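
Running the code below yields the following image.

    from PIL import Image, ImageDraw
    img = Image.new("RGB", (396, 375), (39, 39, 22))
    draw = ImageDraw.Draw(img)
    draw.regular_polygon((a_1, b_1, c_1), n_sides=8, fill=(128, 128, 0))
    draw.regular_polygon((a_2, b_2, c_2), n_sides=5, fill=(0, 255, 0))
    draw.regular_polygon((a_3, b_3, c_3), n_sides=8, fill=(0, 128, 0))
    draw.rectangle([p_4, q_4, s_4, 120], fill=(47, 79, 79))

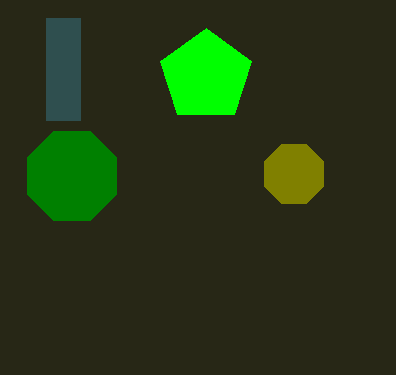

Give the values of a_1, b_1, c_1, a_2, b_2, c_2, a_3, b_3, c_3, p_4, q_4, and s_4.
a_1 = 294
b_1 = 174
c_1 = 32
a_2 = 206
b_2 = 76
c_2 = 48
a_3 = 72
b_3 = 176
c_3 = 48
p_4 = 46
q_4 = 18
s_4 = 80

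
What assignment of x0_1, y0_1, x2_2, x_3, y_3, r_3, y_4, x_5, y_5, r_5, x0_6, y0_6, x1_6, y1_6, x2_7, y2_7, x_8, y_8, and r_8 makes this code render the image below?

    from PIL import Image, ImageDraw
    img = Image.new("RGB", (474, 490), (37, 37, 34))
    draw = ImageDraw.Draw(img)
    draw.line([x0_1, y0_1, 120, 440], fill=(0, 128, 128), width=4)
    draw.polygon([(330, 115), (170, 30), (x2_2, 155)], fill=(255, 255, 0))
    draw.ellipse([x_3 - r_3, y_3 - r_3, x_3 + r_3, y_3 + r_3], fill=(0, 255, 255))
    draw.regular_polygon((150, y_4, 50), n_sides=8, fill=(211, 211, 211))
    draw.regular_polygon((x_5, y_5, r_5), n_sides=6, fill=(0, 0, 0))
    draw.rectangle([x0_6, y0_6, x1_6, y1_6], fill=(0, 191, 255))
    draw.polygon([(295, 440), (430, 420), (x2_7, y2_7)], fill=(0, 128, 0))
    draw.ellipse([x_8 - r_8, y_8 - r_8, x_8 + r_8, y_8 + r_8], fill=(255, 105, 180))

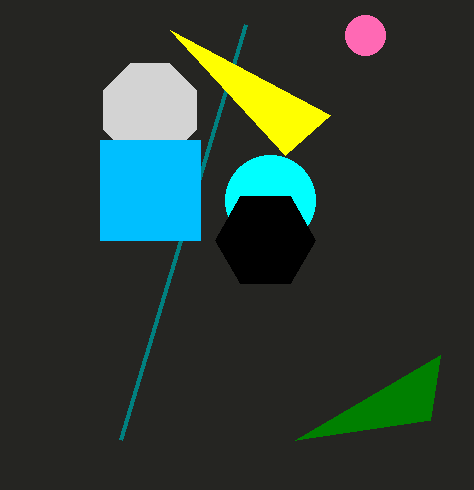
x0_1 = 245
y0_1 = 25
x2_2 = 285
x_3 = 270
y_3 = 200
r_3 = 45
y_4 = 110
x_5 = 265
y_5 = 240
r_5 = 50
x0_6 = 100
y0_6 = 140
x1_6 = 200
y1_6 = 240
x2_7 = 440
y2_7 = 355
x_8 = 365
y_8 = 35
r_8 = 20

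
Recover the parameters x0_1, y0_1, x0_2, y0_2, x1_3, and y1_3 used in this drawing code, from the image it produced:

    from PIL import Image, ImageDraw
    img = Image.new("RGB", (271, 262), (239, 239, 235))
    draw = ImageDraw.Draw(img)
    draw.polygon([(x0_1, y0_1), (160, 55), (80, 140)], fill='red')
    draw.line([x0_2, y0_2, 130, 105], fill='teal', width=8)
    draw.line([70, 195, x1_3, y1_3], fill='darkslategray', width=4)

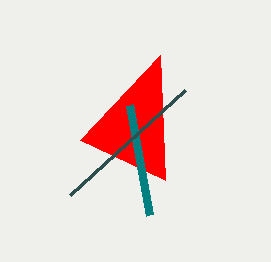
x0_1 = 165, y0_1 = 180, x0_2 = 150, y0_2 = 215, x1_3 = 185, y1_3 = 90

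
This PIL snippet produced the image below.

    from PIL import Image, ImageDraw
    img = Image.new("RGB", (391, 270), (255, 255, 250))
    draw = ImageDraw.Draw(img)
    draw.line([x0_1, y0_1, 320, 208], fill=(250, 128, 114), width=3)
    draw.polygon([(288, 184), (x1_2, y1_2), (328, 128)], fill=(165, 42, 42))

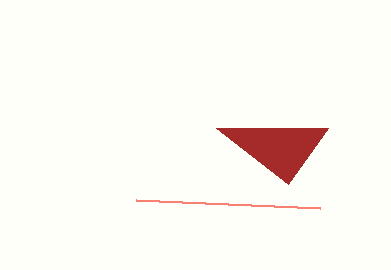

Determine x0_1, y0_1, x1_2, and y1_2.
x0_1 = 136
y0_1 = 200
x1_2 = 216
y1_2 = 128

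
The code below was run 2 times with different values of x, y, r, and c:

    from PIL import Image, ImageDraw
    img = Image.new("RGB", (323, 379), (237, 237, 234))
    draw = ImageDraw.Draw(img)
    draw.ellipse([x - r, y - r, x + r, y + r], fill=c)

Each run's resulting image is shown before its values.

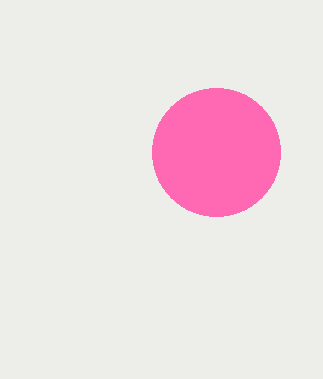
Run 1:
x = 216
y = 152
r = 64
c = 'hotpink'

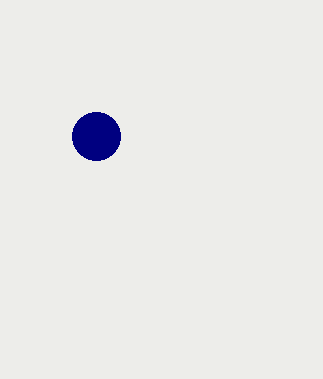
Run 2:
x = 96, y = 136, r = 24, c = 'navy'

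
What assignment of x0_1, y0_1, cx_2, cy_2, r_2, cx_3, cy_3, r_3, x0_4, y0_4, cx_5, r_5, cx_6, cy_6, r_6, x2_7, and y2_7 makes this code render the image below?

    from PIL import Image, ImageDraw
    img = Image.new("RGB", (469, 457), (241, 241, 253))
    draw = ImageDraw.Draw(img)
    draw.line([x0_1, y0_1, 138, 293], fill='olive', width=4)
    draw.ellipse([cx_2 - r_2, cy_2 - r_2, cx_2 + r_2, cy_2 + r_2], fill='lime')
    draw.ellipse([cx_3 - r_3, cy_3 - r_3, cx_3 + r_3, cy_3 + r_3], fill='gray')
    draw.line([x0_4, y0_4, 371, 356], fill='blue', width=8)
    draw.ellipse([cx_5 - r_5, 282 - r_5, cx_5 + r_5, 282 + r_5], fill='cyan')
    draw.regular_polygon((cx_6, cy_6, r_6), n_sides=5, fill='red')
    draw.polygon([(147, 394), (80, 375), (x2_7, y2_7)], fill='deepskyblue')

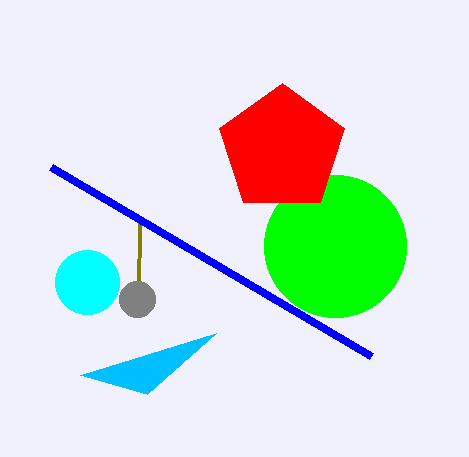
x0_1 = 139; y0_1 = 223; cx_2 = 335; cy_2 = 246; r_2 = 71; cx_3 = 137; cy_3 = 299; r_3 = 18; x0_4 = 51; y0_4 = 167; cx_5 = 87; r_5 = 32; cx_6 = 282; cy_6 = 149; r_6 = 66; x2_7 = 216; y2_7 = 333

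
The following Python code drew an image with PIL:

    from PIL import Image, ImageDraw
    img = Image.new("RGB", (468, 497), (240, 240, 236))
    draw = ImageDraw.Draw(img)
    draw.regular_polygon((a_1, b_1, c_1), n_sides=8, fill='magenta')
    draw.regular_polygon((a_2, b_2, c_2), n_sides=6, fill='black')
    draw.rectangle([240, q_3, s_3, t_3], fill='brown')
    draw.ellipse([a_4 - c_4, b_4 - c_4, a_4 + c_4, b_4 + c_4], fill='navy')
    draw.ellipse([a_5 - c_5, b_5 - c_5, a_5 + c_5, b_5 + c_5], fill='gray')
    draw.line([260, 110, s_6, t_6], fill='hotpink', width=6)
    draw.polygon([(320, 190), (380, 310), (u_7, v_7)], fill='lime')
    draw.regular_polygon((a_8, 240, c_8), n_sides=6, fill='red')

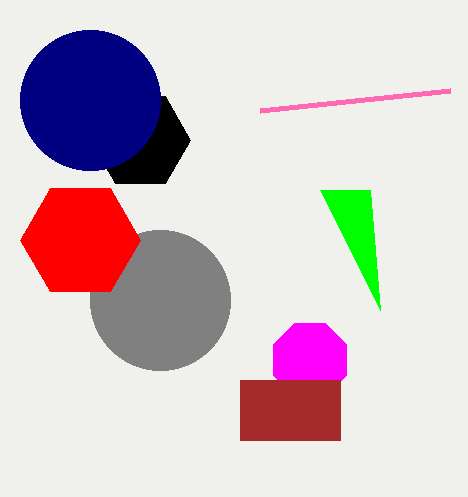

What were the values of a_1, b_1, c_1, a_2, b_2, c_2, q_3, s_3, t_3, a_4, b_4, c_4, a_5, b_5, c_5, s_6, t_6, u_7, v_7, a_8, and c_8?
a_1 = 310, b_1 = 360, c_1 = 40, a_2 = 140, b_2 = 140, c_2 = 50, q_3 = 380, s_3 = 340, t_3 = 440, a_4 = 90, b_4 = 100, c_4 = 70, a_5 = 160, b_5 = 300, c_5 = 70, s_6 = 450, t_6 = 90, u_7 = 370, v_7 = 190, a_8 = 80, c_8 = 60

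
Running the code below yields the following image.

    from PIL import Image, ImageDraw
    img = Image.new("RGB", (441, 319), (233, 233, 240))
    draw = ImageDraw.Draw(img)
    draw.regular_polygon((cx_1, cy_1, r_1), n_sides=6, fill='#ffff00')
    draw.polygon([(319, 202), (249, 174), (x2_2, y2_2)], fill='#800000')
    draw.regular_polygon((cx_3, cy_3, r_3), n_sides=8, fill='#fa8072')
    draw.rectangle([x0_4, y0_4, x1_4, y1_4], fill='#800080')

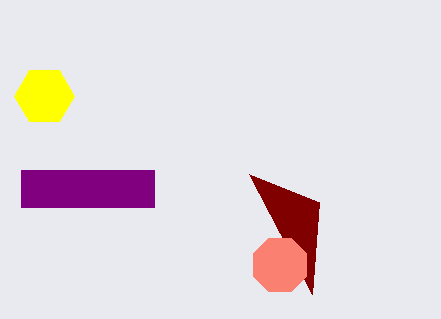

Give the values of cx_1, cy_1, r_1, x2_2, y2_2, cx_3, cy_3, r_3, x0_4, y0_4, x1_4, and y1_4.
cx_1 = 44; cy_1 = 96; r_1 = 30; x2_2 = 312; y2_2 = 294; cx_3 = 280; cy_3 = 265; r_3 = 29; x0_4 = 21; y0_4 = 170; x1_4 = 154; y1_4 = 207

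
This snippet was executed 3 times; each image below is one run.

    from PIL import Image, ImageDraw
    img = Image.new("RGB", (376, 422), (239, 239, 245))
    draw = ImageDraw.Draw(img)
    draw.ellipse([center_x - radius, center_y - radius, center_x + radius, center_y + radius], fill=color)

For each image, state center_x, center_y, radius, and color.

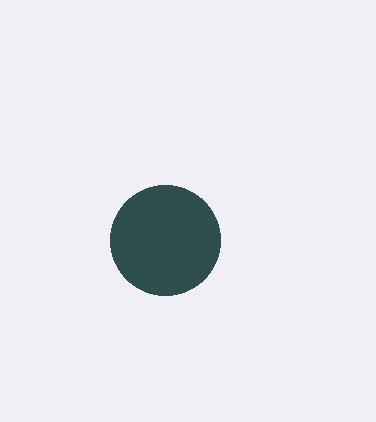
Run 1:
center_x = 165, center_y = 240, radius = 55, color = 'darkslategray'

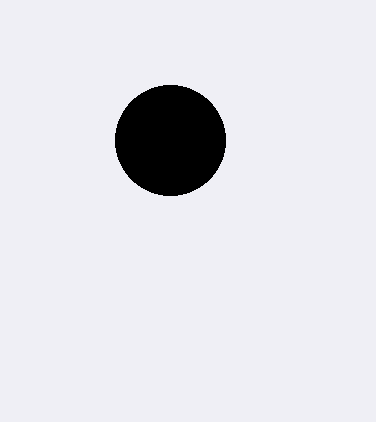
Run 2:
center_x = 170
center_y = 140
radius = 55
color = 'black'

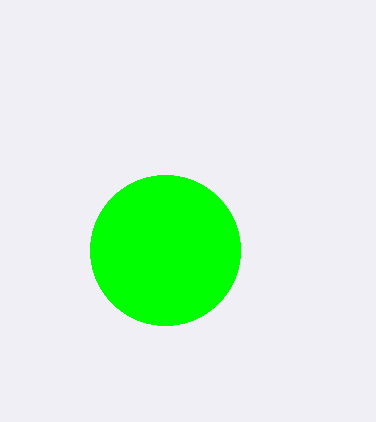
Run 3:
center_x = 165, center_y = 250, radius = 75, color = 'lime'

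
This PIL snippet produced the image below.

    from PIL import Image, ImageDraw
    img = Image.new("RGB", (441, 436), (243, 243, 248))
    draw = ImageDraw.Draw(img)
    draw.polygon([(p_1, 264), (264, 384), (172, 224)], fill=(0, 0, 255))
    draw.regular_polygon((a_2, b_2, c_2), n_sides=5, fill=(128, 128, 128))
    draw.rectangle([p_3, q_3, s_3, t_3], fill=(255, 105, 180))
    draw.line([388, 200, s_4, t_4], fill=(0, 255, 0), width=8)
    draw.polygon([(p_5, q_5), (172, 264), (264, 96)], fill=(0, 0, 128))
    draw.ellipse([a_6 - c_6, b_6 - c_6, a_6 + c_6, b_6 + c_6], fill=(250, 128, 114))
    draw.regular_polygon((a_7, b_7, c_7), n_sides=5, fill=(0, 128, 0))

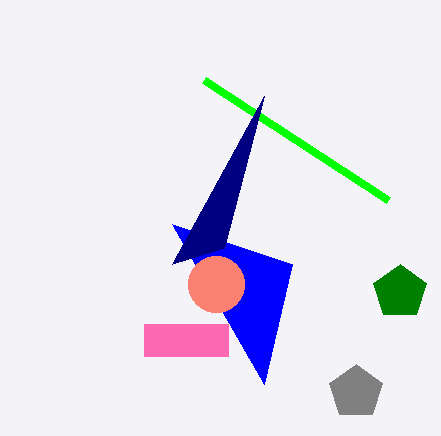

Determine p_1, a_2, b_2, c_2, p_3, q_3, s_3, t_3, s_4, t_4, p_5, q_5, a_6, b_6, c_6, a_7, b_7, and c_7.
p_1 = 292
a_2 = 356
b_2 = 392
c_2 = 28
p_3 = 144
q_3 = 324
s_3 = 228
t_3 = 356
s_4 = 204
t_4 = 80
p_5 = 224
q_5 = 248
a_6 = 216
b_6 = 284
c_6 = 28
a_7 = 400
b_7 = 292
c_7 = 28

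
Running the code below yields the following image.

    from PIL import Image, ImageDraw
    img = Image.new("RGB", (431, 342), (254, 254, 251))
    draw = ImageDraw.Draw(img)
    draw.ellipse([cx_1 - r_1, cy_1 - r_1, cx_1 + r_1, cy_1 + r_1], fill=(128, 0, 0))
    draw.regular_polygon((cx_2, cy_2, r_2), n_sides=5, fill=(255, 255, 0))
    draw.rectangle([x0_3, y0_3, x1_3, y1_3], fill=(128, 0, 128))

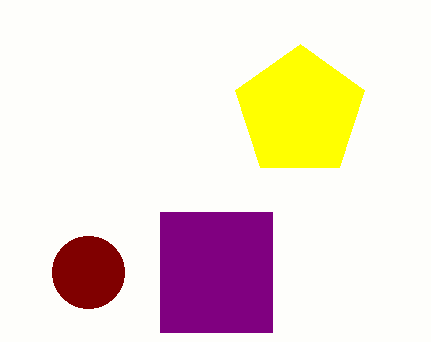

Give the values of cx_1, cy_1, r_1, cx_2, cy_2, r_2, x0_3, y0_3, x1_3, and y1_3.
cx_1 = 88, cy_1 = 272, r_1 = 36, cx_2 = 300, cy_2 = 112, r_2 = 68, x0_3 = 160, y0_3 = 212, x1_3 = 272, y1_3 = 332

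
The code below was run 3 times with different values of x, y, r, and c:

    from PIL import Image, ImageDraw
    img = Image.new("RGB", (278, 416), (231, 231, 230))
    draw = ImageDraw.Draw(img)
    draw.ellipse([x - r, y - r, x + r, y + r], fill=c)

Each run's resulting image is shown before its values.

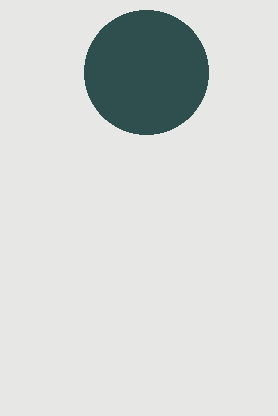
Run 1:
x = 146; y = 72; r = 62; c = 'darkslategray'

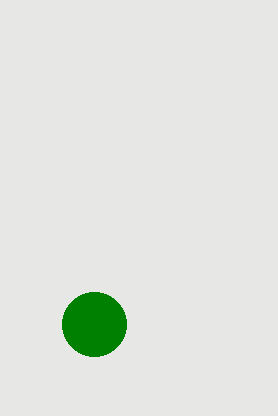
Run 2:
x = 94; y = 324; r = 32; c = 'green'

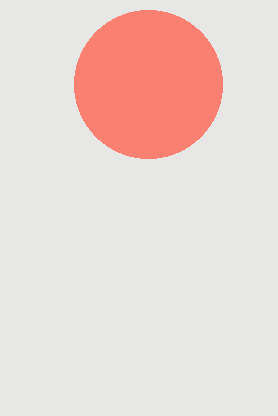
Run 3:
x = 148
y = 84
r = 74
c = 'salmon'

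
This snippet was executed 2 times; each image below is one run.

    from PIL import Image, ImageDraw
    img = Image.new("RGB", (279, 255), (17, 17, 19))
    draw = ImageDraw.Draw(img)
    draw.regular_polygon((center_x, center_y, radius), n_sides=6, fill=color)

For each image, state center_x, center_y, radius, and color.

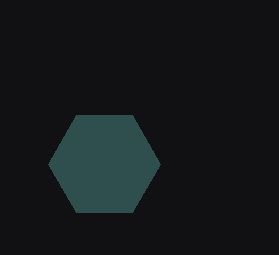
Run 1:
center_x = 104, center_y = 164, radius = 56, color = 'darkslategray'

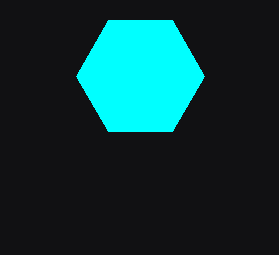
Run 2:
center_x = 140; center_y = 76; radius = 64; color = 'cyan'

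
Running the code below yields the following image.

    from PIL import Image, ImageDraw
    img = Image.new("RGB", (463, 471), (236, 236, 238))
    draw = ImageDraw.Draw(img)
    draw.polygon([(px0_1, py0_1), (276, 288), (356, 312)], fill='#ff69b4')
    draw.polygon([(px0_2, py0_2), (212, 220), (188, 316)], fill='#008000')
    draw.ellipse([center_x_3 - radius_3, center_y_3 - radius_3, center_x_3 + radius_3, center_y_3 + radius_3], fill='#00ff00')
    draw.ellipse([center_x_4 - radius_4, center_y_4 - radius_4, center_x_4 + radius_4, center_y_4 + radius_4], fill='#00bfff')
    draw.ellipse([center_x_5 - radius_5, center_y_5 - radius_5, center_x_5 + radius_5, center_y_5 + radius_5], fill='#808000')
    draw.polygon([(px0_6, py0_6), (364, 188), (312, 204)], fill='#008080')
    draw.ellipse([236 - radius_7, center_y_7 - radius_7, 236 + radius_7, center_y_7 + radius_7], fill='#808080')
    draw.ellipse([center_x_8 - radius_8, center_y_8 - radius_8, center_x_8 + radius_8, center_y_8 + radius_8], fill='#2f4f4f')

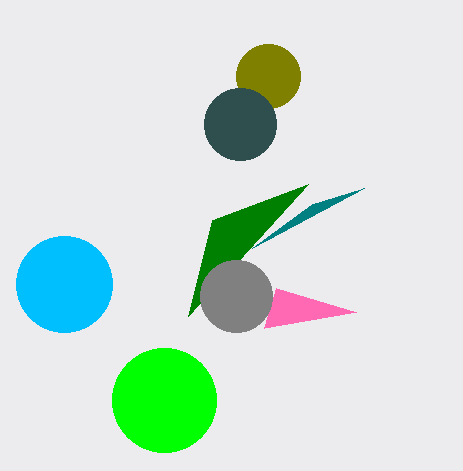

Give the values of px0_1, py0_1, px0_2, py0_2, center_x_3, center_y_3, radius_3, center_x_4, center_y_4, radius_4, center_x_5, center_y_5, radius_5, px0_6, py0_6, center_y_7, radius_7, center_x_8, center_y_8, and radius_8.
px0_1 = 264, py0_1 = 328, px0_2 = 308, py0_2 = 184, center_x_3 = 164, center_y_3 = 400, radius_3 = 52, center_x_4 = 64, center_y_4 = 284, radius_4 = 48, center_x_5 = 268, center_y_5 = 76, radius_5 = 32, px0_6 = 252, py0_6 = 248, center_y_7 = 296, radius_7 = 36, center_x_8 = 240, center_y_8 = 124, radius_8 = 36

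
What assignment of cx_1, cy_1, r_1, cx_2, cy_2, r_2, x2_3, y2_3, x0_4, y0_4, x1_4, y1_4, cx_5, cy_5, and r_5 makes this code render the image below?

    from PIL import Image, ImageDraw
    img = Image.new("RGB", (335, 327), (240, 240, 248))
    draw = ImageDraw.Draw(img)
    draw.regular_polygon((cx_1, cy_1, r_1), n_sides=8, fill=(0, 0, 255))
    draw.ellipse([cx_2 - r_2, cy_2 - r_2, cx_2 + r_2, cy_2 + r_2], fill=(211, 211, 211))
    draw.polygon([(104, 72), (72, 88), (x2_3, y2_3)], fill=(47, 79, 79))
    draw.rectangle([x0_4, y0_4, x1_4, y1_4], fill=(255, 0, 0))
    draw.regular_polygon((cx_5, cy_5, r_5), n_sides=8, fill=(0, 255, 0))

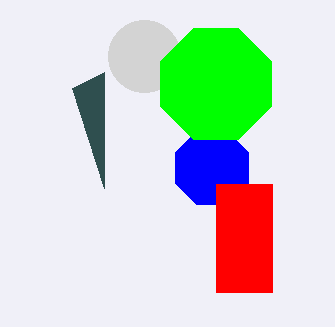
cx_1 = 212; cy_1 = 168; r_1 = 40; cx_2 = 144; cy_2 = 56; r_2 = 36; x2_3 = 104; y2_3 = 188; x0_4 = 216; y0_4 = 184; x1_4 = 272; y1_4 = 292; cx_5 = 216; cy_5 = 84; r_5 = 60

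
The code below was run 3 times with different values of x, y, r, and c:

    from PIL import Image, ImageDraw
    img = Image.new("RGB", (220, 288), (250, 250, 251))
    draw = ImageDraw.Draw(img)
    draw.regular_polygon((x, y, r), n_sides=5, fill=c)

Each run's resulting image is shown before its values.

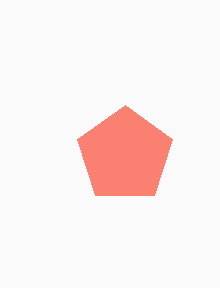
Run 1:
x = 125
y = 155
r = 50
c = 'salmon'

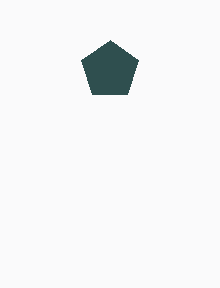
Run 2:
x = 110, y = 70, r = 30, c = 'darkslategray'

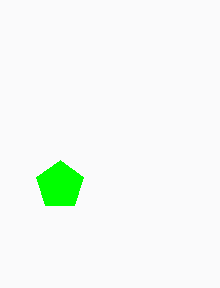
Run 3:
x = 60; y = 185; r = 25; c = 'lime'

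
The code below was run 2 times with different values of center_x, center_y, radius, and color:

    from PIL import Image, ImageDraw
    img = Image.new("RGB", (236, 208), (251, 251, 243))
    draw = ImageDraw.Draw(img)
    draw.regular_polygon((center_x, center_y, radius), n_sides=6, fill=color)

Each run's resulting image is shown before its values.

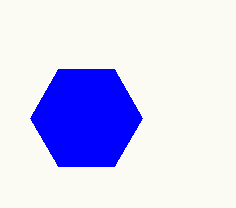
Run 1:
center_x = 86
center_y = 118
radius = 56
color = 'blue'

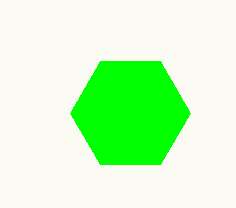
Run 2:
center_x = 130
center_y = 113
radius = 60
color = 'lime'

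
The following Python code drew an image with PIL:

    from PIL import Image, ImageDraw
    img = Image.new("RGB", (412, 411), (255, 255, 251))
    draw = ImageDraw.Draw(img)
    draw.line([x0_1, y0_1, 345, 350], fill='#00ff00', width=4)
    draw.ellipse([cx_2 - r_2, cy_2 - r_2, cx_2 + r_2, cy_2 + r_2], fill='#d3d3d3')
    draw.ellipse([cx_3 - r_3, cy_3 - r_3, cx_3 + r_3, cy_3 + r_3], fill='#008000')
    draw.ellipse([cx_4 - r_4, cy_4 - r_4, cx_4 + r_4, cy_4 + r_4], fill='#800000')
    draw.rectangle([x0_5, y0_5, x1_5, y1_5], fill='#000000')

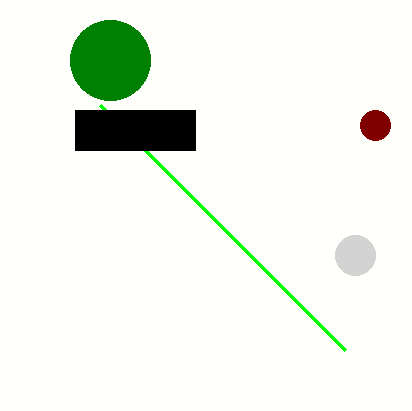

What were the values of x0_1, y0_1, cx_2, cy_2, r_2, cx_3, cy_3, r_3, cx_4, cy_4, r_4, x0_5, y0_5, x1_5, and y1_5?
x0_1 = 100
y0_1 = 105
cx_2 = 355
cy_2 = 255
r_2 = 20
cx_3 = 110
cy_3 = 60
r_3 = 40
cx_4 = 375
cy_4 = 125
r_4 = 15
x0_5 = 75
y0_5 = 110
x1_5 = 195
y1_5 = 150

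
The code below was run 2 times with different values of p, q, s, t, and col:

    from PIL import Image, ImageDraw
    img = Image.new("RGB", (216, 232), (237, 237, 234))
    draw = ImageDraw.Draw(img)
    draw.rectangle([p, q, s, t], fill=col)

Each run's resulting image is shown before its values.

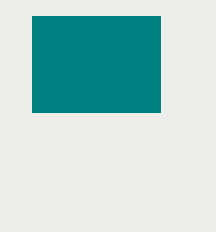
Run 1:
p = 32, q = 16, s = 160, t = 112, col = 'teal'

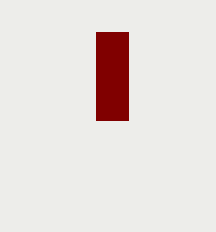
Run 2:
p = 96, q = 32, s = 128, t = 120, col = 'maroon'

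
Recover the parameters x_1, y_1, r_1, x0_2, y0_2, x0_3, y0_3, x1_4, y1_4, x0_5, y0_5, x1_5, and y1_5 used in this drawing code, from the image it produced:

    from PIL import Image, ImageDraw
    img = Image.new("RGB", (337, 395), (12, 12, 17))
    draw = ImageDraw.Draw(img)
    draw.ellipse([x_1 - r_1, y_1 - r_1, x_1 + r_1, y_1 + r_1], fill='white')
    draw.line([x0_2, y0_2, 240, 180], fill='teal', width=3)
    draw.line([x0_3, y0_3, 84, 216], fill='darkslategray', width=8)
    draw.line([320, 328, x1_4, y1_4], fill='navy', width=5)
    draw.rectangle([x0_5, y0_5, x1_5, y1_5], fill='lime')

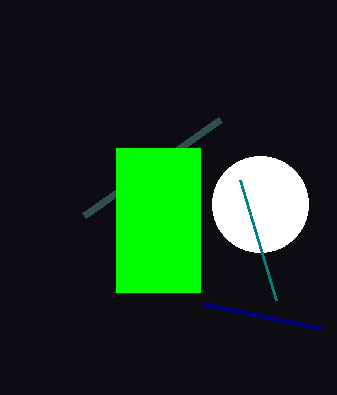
x_1 = 260; y_1 = 204; r_1 = 48; x0_2 = 276; y0_2 = 300; x0_3 = 220; y0_3 = 120; x1_4 = 204; y1_4 = 304; x0_5 = 116; y0_5 = 148; x1_5 = 200; y1_5 = 292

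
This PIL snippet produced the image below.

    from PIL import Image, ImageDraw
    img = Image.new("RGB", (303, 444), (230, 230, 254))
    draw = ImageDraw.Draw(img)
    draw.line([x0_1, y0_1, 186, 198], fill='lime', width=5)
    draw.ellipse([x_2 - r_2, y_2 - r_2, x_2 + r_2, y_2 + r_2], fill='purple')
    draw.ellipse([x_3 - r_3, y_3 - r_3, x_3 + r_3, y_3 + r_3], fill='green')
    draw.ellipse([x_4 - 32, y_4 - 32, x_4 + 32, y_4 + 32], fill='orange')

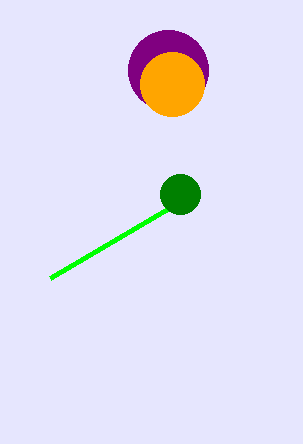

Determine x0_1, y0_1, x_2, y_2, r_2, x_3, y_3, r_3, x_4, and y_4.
x0_1 = 50, y0_1 = 278, x_2 = 168, y_2 = 70, r_2 = 40, x_3 = 180, y_3 = 194, r_3 = 20, x_4 = 172, y_4 = 84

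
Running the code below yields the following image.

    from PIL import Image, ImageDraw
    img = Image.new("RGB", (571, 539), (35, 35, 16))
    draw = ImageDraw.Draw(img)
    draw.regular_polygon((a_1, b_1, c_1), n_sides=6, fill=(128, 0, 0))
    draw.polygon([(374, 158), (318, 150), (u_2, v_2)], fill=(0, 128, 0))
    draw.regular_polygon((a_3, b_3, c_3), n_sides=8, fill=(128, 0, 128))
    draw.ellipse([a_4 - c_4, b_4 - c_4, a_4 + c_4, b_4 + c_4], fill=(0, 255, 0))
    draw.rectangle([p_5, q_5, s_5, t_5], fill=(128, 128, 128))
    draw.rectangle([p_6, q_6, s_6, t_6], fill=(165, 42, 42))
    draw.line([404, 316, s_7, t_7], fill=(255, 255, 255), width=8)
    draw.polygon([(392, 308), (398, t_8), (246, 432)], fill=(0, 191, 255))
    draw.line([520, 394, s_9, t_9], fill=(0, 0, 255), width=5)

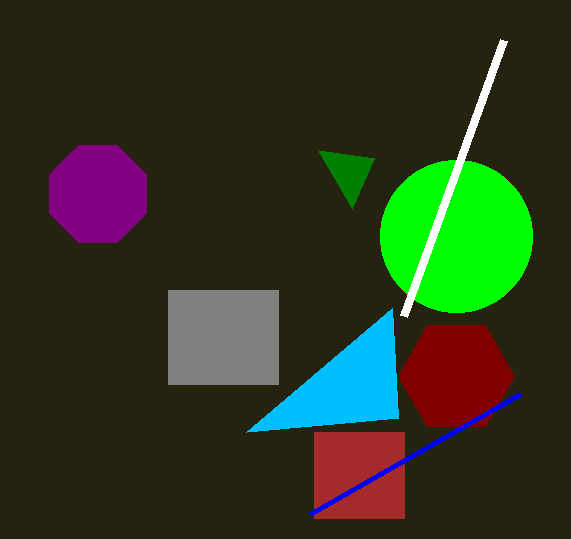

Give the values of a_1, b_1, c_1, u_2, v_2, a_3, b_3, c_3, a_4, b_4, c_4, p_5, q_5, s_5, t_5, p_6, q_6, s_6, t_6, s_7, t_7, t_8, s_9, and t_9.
a_1 = 456
b_1 = 376
c_1 = 58
u_2 = 352
v_2 = 208
a_3 = 98
b_3 = 194
c_3 = 52
a_4 = 456
b_4 = 236
c_4 = 76
p_5 = 168
q_5 = 290
s_5 = 278
t_5 = 384
p_6 = 314
q_6 = 432
s_6 = 404
t_6 = 518
s_7 = 504
t_7 = 40
t_8 = 418
s_9 = 310
t_9 = 514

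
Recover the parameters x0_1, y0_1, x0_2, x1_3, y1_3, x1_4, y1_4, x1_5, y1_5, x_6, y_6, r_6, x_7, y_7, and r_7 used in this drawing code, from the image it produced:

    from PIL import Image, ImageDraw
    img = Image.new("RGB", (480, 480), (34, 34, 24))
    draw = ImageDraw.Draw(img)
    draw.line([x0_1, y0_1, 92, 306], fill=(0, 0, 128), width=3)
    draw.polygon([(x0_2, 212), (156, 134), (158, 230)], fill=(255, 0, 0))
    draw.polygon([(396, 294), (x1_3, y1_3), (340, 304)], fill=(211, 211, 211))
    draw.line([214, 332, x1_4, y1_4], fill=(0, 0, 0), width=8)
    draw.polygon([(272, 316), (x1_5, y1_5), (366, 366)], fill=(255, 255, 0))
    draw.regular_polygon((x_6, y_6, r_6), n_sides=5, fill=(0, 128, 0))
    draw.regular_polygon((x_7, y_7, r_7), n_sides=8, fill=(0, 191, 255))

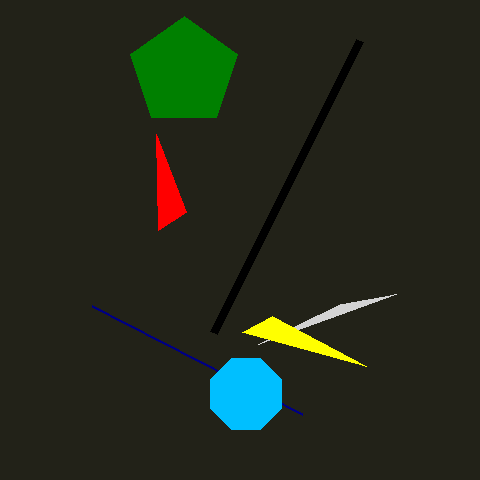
x0_1 = 302; y0_1 = 414; x0_2 = 186; x1_3 = 258; y1_3 = 344; x1_4 = 360; y1_4 = 40; x1_5 = 242; y1_5 = 332; x_6 = 184; y_6 = 72; r_6 = 56; x_7 = 246; y_7 = 394; r_7 = 38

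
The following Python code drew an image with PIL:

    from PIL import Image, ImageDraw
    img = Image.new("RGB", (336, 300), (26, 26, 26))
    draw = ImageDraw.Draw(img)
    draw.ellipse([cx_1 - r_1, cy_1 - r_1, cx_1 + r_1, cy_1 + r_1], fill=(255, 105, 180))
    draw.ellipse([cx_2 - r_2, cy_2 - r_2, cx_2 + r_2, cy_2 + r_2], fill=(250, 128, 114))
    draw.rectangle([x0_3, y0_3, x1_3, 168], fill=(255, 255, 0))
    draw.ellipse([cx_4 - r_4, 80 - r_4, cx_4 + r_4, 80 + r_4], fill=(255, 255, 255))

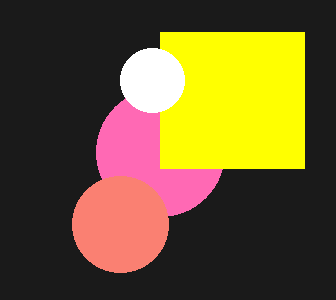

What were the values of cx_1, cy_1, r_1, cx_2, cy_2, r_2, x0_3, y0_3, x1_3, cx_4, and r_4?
cx_1 = 160; cy_1 = 152; r_1 = 64; cx_2 = 120; cy_2 = 224; r_2 = 48; x0_3 = 160; y0_3 = 32; x1_3 = 304; cx_4 = 152; r_4 = 32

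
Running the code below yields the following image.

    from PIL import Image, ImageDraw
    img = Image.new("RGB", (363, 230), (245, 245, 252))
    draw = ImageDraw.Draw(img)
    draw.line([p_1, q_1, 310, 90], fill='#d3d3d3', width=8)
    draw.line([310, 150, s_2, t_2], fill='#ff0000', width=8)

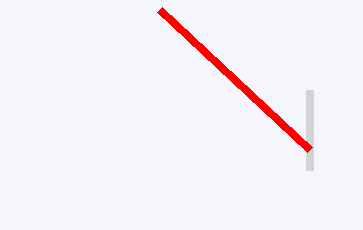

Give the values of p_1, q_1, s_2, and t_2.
p_1 = 310
q_1 = 170
s_2 = 160
t_2 = 10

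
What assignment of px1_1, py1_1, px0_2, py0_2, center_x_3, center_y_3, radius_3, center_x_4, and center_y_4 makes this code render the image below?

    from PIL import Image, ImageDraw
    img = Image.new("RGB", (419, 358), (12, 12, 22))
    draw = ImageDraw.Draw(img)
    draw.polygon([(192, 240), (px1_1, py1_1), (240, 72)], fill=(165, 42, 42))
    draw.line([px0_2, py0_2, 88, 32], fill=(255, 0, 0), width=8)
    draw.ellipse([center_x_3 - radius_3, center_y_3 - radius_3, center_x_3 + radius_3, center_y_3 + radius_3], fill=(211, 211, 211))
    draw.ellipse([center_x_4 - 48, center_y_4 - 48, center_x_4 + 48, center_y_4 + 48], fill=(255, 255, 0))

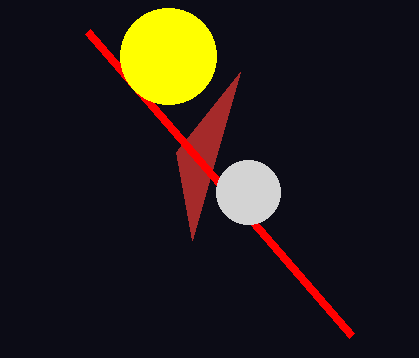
px1_1 = 176
py1_1 = 152
px0_2 = 352
py0_2 = 336
center_x_3 = 248
center_y_3 = 192
radius_3 = 32
center_x_4 = 168
center_y_4 = 56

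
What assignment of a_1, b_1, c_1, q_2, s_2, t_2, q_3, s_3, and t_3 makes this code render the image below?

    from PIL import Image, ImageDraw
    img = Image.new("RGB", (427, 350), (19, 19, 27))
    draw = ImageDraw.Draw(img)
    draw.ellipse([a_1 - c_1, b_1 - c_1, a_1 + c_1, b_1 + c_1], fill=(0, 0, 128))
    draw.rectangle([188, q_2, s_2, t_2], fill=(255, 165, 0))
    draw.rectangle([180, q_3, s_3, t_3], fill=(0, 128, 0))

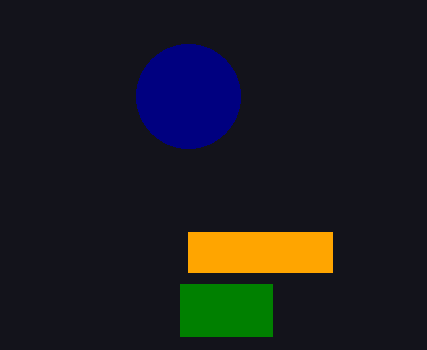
a_1 = 188; b_1 = 96; c_1 = 52; q_2 = 232; s_2 = 332; t_2 = 272; q_3 = 284; s_3 = 272; t_3 = 336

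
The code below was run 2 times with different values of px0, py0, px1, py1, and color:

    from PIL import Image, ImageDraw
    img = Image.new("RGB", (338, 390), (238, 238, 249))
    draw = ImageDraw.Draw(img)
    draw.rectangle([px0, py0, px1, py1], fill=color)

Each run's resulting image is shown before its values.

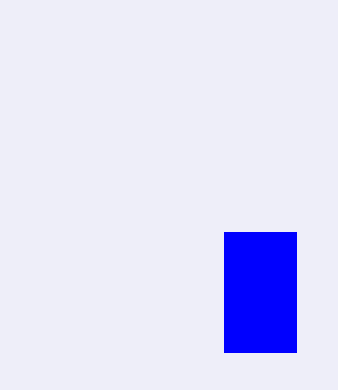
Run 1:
px0 = 224
py0 = 232
px1 = 296
py1 = 352
color = 'blue'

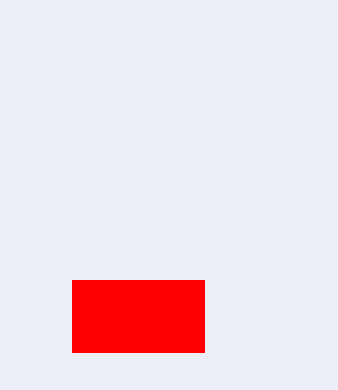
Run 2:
px0 = 72; py0 = 280; px1 = 204; py1 = 352; color = 'red'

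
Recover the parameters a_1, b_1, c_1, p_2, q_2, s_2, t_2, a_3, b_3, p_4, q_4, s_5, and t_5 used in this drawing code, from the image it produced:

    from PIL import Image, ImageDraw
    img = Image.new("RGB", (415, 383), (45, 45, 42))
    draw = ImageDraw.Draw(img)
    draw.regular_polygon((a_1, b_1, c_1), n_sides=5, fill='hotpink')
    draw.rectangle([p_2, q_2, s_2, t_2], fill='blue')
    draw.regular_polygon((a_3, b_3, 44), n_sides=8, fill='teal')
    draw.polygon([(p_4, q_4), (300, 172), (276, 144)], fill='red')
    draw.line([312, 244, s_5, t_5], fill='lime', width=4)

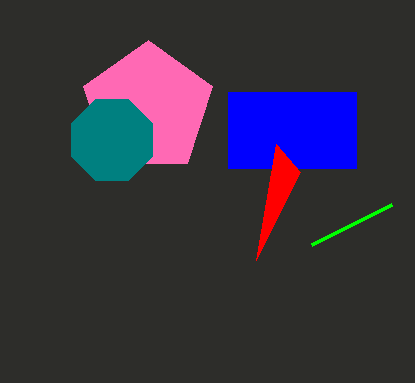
a_1 = 148
b_1 = 108
c_1 = 68
p_2 = 228
q_2 = 92
s_2 = 356
t_2 = 168
a_3 = 112
b_3 = 140
p_4 = 256
q_4 = 260
s_5 = 392
t_5 = 204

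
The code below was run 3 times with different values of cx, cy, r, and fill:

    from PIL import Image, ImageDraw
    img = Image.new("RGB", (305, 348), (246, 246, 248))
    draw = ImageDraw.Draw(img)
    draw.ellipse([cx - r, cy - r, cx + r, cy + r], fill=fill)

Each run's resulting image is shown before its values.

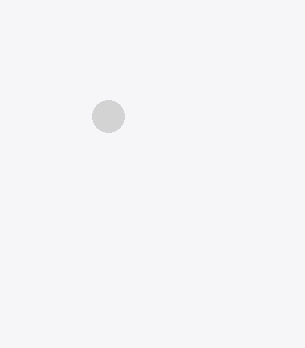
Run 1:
cx = 108, cy = 116, r = 16, fill = 'lightgray'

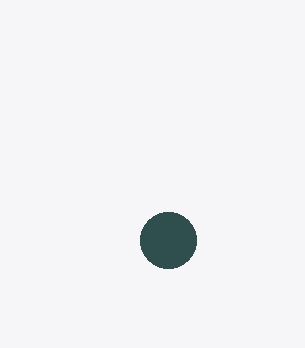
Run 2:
cx = 168; cy = 240; r = 28; fill = 'darkslategray'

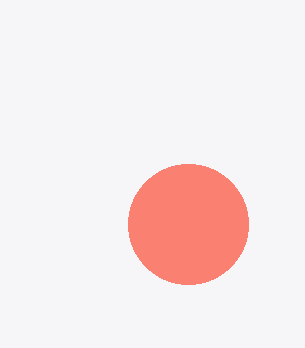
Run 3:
cx = 188, cy = 224, r = 60, fill = 'salmon'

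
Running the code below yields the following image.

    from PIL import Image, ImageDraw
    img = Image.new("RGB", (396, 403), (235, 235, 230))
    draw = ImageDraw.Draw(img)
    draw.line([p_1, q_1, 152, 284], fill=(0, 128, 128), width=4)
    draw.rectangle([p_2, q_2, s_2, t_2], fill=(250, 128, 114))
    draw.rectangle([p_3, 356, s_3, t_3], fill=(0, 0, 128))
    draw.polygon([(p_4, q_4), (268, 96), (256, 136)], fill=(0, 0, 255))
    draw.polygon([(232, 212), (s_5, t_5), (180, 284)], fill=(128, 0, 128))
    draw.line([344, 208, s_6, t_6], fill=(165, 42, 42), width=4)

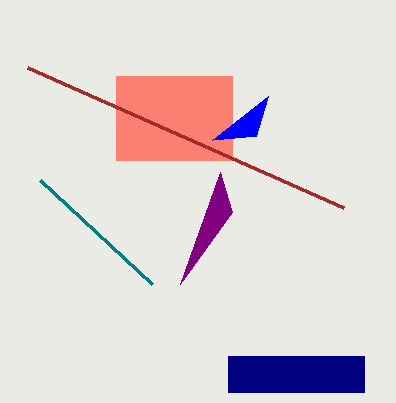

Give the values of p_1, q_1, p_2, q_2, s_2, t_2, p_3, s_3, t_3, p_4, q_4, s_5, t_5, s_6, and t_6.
p_1 = 40
q_1 = 180
p_2 = 116
q_2 = 76
s_2 = 232
t_2 = 160
p_3 = 228
s_3 = 364
t_3 = 392
p_4 = 212
q_4 = 140
s_5 = 220
t_5 = 172
s_6 = 28
t_6 = 68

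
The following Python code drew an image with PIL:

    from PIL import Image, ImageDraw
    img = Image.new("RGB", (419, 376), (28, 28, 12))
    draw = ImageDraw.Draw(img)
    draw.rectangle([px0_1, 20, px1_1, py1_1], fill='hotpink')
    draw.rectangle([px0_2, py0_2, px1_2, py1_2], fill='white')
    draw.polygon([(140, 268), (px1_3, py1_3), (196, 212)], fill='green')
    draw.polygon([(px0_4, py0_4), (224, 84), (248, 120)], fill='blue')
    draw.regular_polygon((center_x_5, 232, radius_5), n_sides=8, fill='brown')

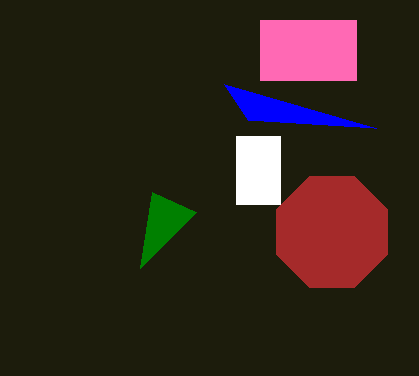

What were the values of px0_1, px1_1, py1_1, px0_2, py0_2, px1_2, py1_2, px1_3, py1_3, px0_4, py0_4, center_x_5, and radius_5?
px0_1 = 260, px1_1 = 356, py1_1 = 80, px0_2 = 236, py0_2 = 136, px1_2 = 280, py1_2 = 204, px1_3 = 152, py1_3 = 192, px0_4 = 376, py0_4 = 128, center_x_5 = 332, radius_5 = 60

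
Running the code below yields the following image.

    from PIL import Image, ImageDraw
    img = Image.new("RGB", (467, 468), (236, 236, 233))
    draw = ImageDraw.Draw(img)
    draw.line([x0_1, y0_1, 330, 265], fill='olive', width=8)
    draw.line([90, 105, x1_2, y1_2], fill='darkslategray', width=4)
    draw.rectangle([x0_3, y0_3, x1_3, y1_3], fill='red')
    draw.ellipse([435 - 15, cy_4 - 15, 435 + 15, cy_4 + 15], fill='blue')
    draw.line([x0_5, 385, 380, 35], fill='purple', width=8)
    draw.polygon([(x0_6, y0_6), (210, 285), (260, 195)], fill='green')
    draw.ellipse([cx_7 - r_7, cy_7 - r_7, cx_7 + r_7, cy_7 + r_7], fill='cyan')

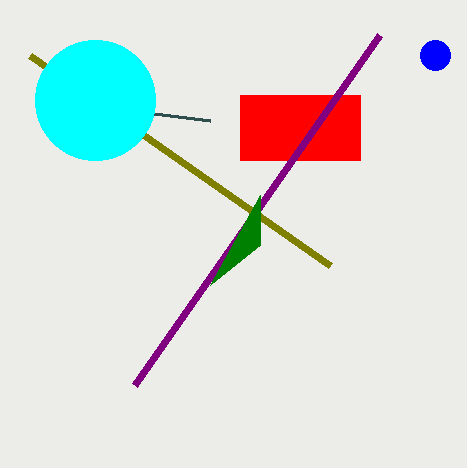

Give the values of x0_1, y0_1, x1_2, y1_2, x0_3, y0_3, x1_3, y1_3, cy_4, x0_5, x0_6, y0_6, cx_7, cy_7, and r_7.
x0_1 = 30
y0_1 = 55
x1_2 = 210
y1_2 = 120
x0_3 = 240
y0_3 = 95
x1_3 = 360
y1_3 = 160
cy_4 = 55
x0_5 = 135
x0_6 = 260
y0_6 = 245
cx_7 = 95
cy_7 = 100
r_7 = 60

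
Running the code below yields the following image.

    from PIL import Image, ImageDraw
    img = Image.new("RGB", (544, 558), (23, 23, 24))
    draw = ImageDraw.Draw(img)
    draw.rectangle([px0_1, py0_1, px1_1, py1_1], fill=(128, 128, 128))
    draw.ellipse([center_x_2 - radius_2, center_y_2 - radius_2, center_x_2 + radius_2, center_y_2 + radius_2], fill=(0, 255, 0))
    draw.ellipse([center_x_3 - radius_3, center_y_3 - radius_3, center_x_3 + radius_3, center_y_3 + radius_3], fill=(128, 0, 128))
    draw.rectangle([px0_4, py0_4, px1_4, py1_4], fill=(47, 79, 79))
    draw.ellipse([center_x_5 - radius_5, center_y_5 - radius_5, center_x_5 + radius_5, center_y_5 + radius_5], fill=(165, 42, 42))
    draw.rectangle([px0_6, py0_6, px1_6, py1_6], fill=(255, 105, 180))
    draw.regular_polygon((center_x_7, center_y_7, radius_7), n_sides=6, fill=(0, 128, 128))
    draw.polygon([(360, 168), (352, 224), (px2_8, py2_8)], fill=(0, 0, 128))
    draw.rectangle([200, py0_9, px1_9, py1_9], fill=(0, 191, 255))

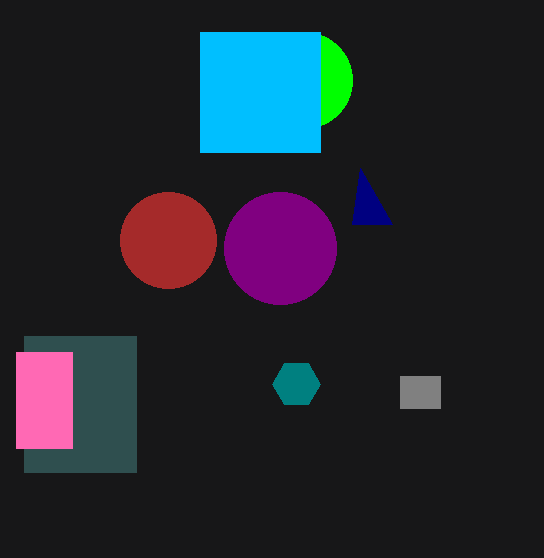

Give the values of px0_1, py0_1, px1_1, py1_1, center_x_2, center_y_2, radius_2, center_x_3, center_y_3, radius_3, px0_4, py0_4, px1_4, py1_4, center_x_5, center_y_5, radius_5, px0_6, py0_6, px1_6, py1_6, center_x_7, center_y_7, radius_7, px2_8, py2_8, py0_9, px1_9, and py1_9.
px0_1 = 400, py0_1 = 376, px1_1 = 440, py1_1 = 408, center_x_2 = 304, center_y_2 = 80, radius_2 = 48, center_x_3 = 280, center_y_3 = 248, radius_3 = 56, px0_4 = 24, py0_4 = 336, px1_4 = 136, py1_4 = 472, center_x_5 = 168, center_y_5 = 240, radius_5 = 48, px0_6 = 16, py0_6 = 352, px1_6 = 72, py1_6 = 448, center_x_7 = 296, center_y_7 = 384, radius_7 = 24, px2_8 = 392, py2_8 = 224, py0_9 = 32, px1_9 = 320, py1_9 = 152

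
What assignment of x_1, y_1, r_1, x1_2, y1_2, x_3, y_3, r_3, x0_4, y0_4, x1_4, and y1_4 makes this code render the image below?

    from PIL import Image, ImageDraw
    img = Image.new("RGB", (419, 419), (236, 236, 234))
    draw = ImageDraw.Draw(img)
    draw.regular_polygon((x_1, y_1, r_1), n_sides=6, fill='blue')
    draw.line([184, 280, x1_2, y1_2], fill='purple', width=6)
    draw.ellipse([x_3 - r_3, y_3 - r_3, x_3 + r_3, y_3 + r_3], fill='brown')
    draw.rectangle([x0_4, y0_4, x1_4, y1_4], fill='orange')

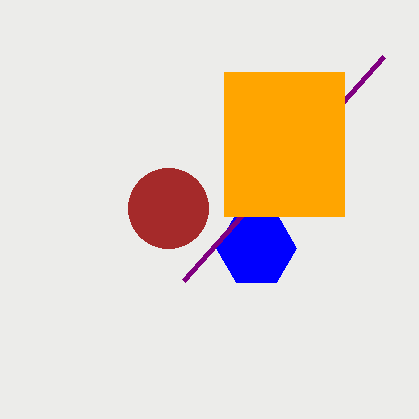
x_1 = 256; y_1 = 248; r_1 = 40; x1_2 = 384; y1_2 = 56; x_3 = 168; y_3 = 208; r_3 = 40; x0_4 = 224; y0_4 = 72; x1_4 = 344; y1_4 = 216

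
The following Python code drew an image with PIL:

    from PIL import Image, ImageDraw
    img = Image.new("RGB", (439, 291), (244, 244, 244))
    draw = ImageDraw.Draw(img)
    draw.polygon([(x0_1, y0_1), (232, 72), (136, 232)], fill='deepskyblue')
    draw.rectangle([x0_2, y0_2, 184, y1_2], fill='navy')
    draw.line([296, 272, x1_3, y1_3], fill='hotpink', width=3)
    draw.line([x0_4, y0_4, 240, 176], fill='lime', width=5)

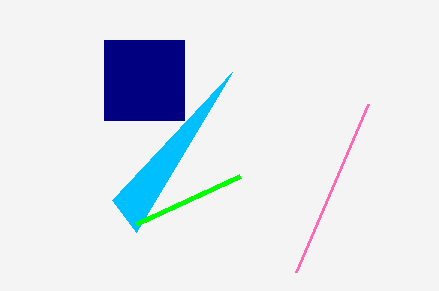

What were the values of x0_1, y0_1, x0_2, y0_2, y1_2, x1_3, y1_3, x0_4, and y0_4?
x0_1 = 112; y0_1 = 200; x0_2 = 104; y0_2 = 40; y1_2 = 120; x1_3 = 368; y1_3 = 104; x0_4 = 136; y0_4 = 224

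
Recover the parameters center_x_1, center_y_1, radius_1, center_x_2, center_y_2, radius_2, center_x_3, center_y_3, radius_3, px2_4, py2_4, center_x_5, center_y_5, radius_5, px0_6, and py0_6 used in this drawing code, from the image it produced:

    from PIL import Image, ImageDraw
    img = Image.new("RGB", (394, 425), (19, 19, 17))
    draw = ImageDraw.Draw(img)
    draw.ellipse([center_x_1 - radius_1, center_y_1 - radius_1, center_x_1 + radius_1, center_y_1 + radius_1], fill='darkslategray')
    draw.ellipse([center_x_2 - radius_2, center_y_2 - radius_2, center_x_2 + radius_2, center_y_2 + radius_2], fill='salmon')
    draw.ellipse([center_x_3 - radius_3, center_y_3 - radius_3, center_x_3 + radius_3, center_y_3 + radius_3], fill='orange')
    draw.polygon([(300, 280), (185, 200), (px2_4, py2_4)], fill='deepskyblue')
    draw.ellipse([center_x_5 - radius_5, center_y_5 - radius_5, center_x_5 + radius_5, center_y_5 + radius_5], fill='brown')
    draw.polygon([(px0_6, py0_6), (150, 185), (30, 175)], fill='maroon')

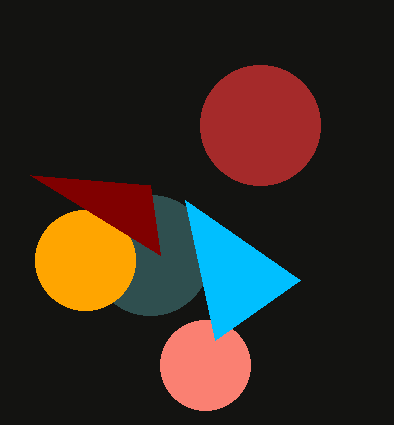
center_x_1 = 150
center_y_1 = 255
radius_1 = 60
center_x_2 = 205
center_y_2 = 365
radius_2 = 45
center_x_3 = 85
center_y_3 = 260
radius_3 = 50
px2_4 = 215
py2_4 = 340
center_x_5 = 260
center_y_5 = 125
radius_5 = 60
px0_6 = 160
py0_6 = 255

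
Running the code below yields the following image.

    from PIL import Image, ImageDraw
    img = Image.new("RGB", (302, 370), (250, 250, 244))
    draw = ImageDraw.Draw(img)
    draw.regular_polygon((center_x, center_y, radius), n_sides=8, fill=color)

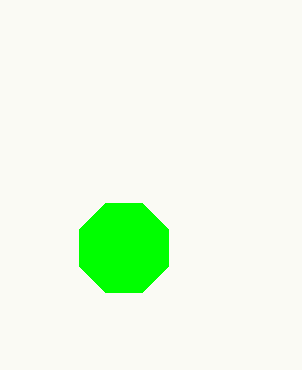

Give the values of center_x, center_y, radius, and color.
center_x = 124, center_y = 248, radius = 48, color = 'lime'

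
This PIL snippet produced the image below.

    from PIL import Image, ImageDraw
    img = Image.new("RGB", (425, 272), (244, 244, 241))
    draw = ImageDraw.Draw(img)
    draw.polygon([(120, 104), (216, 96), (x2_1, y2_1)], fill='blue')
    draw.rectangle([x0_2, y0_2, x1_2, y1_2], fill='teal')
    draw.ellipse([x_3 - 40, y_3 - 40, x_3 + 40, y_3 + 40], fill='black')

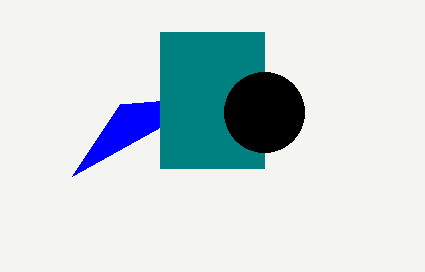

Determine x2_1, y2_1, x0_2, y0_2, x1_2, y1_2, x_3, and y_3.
x2_1 = 72; y2_1 = 176; x0_2 = 160; y0_2 = 32; x1_2 = 264; y1_2 = 168; x_3 = 264; y_3 = 112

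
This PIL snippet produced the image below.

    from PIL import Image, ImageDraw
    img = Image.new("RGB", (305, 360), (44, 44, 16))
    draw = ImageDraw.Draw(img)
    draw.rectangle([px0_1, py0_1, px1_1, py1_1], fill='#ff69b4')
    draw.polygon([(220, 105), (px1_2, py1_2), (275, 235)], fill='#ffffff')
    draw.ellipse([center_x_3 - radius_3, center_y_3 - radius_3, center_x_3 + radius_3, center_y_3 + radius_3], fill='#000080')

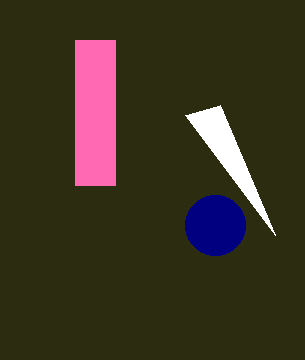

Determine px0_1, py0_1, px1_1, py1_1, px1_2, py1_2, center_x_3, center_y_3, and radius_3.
px0_1 = 75, py0_1 = 40, px1_1 = 115, py1_1 = 185, px1_2 = 185, py1_2 = 115, center_x_3 = 215, center_y_3 = 225, radius_3 = 30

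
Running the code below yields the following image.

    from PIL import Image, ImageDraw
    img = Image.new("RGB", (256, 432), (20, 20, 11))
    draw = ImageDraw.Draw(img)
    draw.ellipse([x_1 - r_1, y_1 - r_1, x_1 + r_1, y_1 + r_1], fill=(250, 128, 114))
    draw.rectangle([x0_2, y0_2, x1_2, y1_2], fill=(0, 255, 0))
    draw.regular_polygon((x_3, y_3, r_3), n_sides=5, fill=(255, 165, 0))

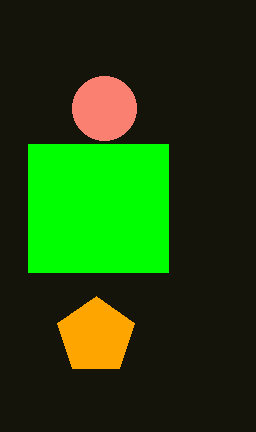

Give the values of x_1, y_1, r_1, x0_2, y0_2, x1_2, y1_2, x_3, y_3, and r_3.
x_1 = 104; y_1 = 108; r_1 = 32; x0_2 = 28; y0_2 = 144; x1_2 = 168; y1_2 = 272; x_3 = 96; y_3 = 336; r_3 = 40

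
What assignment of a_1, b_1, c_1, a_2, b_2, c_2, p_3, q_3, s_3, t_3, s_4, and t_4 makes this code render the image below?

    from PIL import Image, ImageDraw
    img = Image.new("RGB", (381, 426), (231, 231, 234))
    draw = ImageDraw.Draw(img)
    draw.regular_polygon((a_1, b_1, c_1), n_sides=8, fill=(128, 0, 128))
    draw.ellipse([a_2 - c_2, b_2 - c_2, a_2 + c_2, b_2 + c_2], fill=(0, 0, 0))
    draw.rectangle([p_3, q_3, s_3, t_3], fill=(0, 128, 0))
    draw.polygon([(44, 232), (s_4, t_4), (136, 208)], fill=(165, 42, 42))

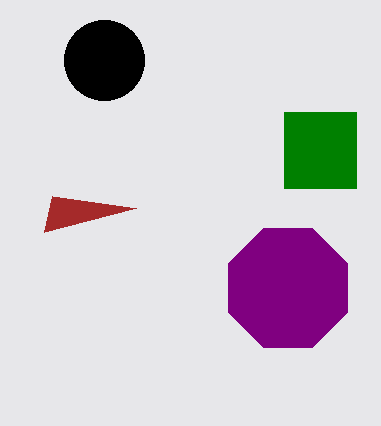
a_1 = 288
b_1 = 288
c_1 = 64
a_2 = 104
b_2 = 60
c_2 = 40
p_3 = 284
q_3 = 112
s_3 = 356
t_3 = 188
s_4 = 52
t_4 = 196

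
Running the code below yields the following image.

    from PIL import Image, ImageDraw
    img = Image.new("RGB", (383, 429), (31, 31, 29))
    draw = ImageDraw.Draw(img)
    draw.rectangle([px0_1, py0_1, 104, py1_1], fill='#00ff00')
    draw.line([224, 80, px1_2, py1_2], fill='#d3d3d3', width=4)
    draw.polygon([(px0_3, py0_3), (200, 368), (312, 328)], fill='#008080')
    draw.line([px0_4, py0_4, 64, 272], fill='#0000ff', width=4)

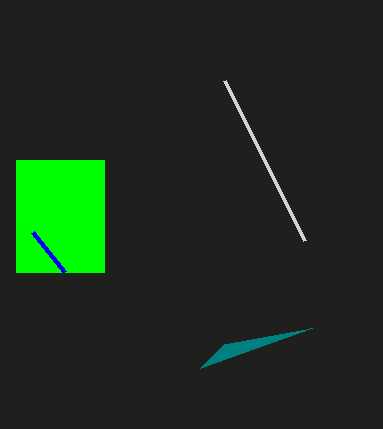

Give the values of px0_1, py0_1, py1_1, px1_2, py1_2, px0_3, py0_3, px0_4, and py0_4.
px0_1 = 16; py0_1 = 160; py1_1 = 272; px1_2 = 304; py1_2 = 240; px0_3 = 224; py0_3 = 344; px0_4 = 32; py0_4 = 232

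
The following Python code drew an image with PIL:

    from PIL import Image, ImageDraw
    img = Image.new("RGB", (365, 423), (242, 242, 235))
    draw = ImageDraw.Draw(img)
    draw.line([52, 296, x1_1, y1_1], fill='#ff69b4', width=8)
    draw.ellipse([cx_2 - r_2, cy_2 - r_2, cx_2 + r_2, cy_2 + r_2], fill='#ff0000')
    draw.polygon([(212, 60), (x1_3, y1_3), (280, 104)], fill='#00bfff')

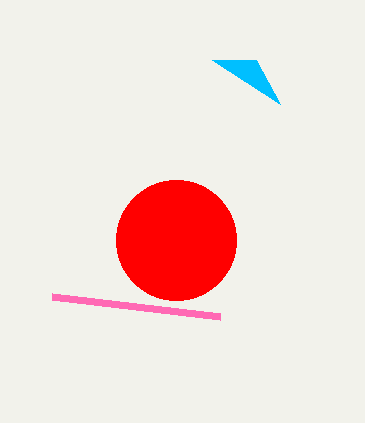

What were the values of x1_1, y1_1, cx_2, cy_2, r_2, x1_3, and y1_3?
x1_1 = 220
y1_1 = 316
cx_2 = 176
cy_2 = 240
r_2 = 60
x1_3 = 256
y1_3 = 60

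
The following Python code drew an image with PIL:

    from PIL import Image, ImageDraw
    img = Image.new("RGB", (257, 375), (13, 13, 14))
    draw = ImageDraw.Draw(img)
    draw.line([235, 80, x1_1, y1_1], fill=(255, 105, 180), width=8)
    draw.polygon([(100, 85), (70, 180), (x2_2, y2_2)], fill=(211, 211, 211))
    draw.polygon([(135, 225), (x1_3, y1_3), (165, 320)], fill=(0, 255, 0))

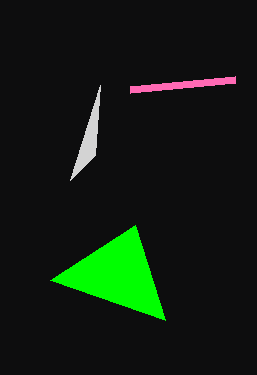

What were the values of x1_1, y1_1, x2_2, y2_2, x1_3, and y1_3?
x1_1 = 130; y1_1 = 90; x2_2 = 95; y2_2 = 155; x1_3 = 50; y1_3 = 280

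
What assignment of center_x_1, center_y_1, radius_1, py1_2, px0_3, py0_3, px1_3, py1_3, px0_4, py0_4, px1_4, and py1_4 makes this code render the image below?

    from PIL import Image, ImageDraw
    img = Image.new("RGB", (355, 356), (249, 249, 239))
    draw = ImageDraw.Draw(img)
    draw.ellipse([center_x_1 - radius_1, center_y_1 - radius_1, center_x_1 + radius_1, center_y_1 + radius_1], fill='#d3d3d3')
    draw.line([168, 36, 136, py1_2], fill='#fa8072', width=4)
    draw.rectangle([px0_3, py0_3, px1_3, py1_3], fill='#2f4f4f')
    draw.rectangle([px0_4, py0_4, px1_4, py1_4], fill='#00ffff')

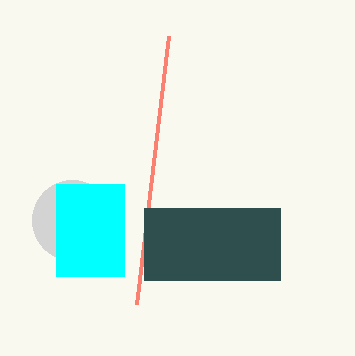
center_x_1 = 72
center_y_1 = 220
radius_1 = 40
py1_2 = 304
px0_3 = 144
py0_3 = 208
px1_3 = 280
py1_3 = 280
px0_4 = 56
py0_4 = 184
px1_4 = 124
py1_4 = 276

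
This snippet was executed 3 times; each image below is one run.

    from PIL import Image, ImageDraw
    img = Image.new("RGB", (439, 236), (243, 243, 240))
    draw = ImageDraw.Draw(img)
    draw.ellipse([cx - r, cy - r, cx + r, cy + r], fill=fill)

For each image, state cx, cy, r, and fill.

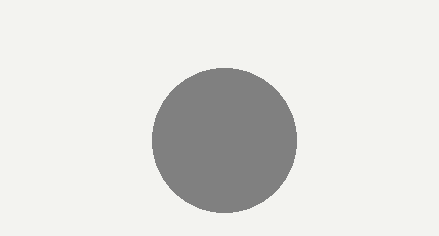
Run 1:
cx = 224, cy = 140, r = 72, fill = 'gray'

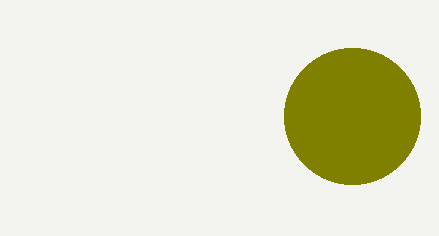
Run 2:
cx = 352; cy = 116; r = 68; fill = 'olive'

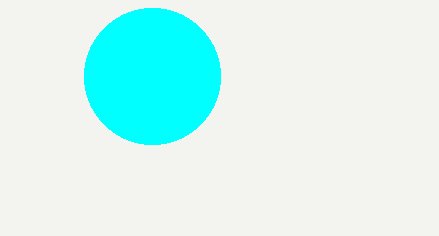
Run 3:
cx = 152
cy = 76
r = 68
fill = 'cyan'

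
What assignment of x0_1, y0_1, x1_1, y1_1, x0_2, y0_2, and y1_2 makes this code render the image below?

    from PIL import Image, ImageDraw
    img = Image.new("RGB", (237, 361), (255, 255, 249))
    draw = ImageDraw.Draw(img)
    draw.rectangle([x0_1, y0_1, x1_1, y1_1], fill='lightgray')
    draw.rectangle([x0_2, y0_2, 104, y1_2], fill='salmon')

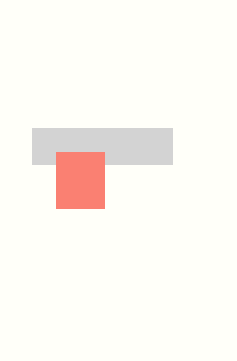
x0_1 = 32; y0_1 = 128; x1_1 = 172; y1_1 = 164; x0_2 = 56; y0_2 = 152; y1_2 = 208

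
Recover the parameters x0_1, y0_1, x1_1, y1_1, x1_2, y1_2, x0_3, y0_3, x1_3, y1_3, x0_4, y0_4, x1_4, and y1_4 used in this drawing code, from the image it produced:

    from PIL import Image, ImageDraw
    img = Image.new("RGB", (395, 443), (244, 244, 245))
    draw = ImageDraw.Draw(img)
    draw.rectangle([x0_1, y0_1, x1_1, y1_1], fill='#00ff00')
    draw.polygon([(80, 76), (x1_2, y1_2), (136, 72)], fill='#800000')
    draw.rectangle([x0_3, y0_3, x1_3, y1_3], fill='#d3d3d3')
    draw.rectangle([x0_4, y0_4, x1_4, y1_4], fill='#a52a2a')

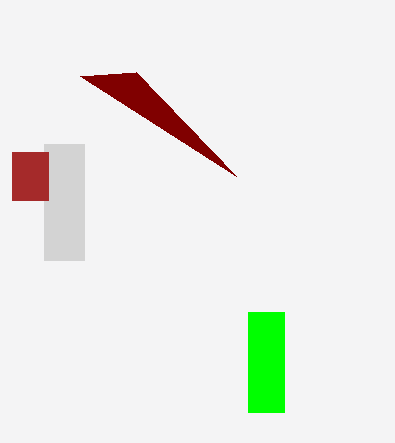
x0_1 = 248; y0_1 = 312; x1_1 = 284; y1_1 = 412; x1_2 = 236; y1_2 = 176; x0_3 = 44; y0_3 = 144; x1_3 = 84; y1_3 = 260; x0_4 = 12; y0_4 = 152; x1_4 = 48; y1_4 = 200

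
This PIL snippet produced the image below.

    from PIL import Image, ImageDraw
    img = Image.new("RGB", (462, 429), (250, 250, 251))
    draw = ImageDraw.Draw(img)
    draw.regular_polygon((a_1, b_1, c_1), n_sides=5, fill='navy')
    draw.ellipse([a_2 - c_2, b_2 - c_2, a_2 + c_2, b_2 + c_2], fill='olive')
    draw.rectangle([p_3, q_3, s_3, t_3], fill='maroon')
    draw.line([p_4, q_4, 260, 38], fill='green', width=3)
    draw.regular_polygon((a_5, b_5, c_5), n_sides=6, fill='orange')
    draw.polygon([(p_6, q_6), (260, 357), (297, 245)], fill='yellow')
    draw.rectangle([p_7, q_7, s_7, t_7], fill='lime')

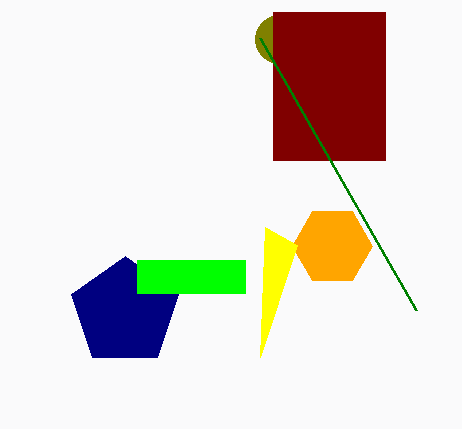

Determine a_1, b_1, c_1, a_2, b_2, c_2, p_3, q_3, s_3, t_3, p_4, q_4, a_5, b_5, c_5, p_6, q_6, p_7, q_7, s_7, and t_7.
a_1 = 125, b_1 = 312, c_1 = 56, a_2 = 279, b_2 = 39, c_2 = 24, p_3 = 273, q_3 = 12, s_3 = 385, t_3 = 160, p_4 = 416, q_4 = 310, a_5 = 332, b_5 = 246, c_5 = 40, p_6 = 265, q_6 = 227, p_7 = 137, q_7 = 260, s_7 = 245, t_7 = 293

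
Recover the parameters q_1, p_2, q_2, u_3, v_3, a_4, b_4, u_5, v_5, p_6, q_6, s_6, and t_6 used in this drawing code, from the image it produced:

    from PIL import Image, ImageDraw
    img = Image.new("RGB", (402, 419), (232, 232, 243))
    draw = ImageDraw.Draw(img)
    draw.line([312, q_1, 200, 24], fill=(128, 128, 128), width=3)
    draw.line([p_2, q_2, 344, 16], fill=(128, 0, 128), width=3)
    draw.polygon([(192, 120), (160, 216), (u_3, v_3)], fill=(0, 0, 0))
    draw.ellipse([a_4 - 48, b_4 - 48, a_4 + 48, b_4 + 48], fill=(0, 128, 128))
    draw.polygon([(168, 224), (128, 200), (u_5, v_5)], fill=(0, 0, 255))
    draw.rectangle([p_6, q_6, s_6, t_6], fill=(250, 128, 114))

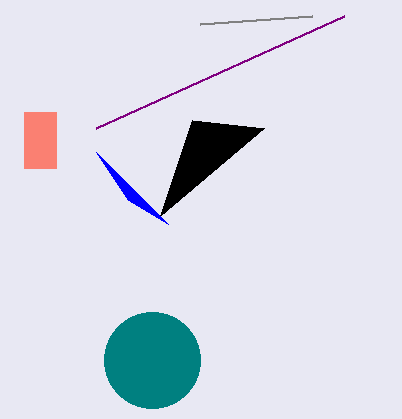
q_1 = 16; p_2 = 96; q_2 = 128; u_3 = 264; v_3 = 128; a_4 = 152; b_4 = 360; u_5 = 96; v_5 = 152; p_6 = 24; q_6 = 112; s_6 = 56; t_6 = 168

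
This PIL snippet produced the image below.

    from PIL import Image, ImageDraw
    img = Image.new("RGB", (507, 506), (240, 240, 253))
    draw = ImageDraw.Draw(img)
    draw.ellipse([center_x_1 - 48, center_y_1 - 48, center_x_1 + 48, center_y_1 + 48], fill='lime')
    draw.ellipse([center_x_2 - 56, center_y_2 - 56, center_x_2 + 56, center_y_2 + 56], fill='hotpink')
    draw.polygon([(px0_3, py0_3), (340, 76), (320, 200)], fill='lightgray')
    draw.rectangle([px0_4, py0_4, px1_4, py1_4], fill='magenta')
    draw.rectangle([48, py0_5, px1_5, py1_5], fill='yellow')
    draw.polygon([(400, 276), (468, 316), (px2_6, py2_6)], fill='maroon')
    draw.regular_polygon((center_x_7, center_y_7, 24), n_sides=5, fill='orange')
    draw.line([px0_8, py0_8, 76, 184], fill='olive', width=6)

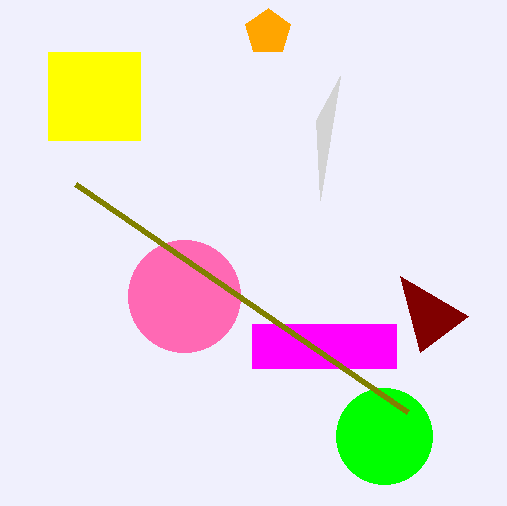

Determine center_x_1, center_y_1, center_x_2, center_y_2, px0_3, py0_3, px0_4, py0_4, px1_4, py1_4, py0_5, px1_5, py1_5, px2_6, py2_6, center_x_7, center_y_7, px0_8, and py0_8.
center_x_1 = 384, center_y_1 = 436, center_x_2 = 184, center_y_2 = 296, px0_3 = 316, py0_3 = 120, px0_4 = 252, py0_4 = 324, px1_4 = 396, py1_4 = 368, py0_5 = 52, px1_5 = 140, py1_5 = 140, px2_6 = 420, py2_6 = 352, center_x_7 = 268, center_y_7 = 32, px0_8 = 408, py0_8 = 412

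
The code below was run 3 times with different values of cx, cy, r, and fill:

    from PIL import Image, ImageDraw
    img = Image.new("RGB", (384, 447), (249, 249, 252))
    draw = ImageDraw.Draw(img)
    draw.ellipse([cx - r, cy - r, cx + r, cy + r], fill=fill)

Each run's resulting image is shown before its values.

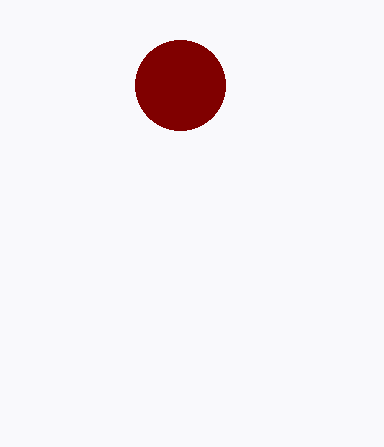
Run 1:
cx = 180
cy = 85
r = 45
fill = 'maroon'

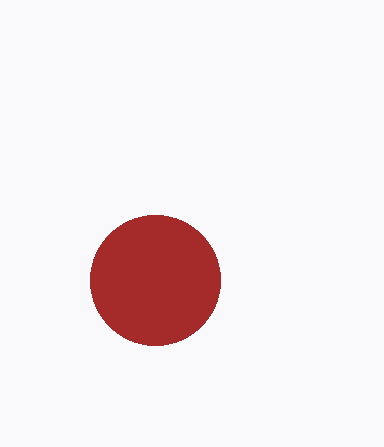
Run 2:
cx = 155; cy = 280; r = 65; fill = 'brown'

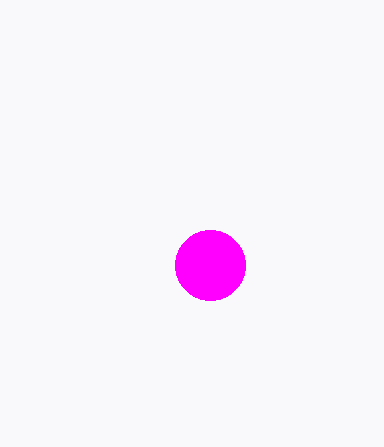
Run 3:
cx = 210
cy = 265
r = 35
fill = 'magenta'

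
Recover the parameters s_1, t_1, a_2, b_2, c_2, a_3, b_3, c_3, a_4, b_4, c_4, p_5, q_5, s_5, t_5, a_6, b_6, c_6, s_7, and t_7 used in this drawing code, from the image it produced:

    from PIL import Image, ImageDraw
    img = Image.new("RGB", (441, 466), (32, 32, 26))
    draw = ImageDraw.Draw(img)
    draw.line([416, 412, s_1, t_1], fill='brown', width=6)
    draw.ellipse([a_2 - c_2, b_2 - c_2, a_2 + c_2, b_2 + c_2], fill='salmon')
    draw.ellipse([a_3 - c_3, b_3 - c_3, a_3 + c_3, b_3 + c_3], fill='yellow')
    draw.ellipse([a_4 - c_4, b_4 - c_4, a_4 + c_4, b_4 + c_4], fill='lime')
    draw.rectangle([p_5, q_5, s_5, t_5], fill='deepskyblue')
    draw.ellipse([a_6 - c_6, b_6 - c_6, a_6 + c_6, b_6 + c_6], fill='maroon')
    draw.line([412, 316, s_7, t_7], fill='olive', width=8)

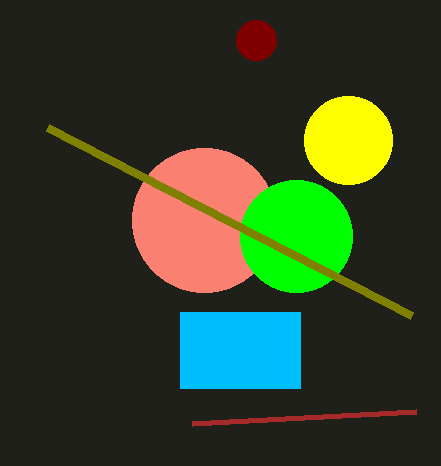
s_1 = 192, t_1 = 424, a_2 = 204, b_2 = 220, c_2 = 72, a_3 = 348, b_3 = 140, c_3 = 44, a_4 = 296, b_4 = 236, c_4 = 56, p_5 = 180, q_5 = 312, s_5 = 300, t_5 = 388, a_6 = 256, b_6 = 40, c_6 = 20, s_7 = 48, t_7 = 128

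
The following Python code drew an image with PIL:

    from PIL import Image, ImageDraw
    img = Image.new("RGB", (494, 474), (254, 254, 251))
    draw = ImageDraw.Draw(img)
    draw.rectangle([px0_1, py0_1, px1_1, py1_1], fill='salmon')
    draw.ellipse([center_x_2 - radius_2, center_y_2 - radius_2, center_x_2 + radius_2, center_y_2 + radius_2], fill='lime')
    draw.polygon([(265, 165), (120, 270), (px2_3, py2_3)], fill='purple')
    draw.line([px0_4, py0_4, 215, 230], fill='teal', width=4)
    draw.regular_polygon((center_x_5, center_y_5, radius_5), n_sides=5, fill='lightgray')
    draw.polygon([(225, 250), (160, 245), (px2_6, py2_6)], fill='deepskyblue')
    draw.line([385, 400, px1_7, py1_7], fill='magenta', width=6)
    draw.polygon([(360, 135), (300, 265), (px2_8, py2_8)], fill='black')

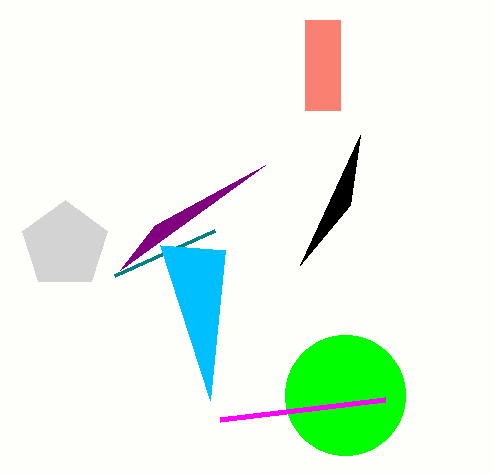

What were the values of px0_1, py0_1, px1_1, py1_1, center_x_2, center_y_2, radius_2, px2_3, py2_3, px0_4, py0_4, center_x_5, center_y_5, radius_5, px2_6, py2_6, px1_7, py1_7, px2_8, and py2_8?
px0_1 = 305; py0_1 = 20; px1_1 = 340; py1_1 = 110; center_x_2 = 345; center_y_2 = 395; radius_2 = 60; px2_3 = 155; py2_3 = 225; px0_4 = 115; py0_4 = 275; center_x_5 = 65; center_y_5 = 245; radius_5 = 45; px2_6 = 210; py2_6 = 400; px1_7 = 220; py1_7 = 420; px2_8 = 350; py2_8 = 205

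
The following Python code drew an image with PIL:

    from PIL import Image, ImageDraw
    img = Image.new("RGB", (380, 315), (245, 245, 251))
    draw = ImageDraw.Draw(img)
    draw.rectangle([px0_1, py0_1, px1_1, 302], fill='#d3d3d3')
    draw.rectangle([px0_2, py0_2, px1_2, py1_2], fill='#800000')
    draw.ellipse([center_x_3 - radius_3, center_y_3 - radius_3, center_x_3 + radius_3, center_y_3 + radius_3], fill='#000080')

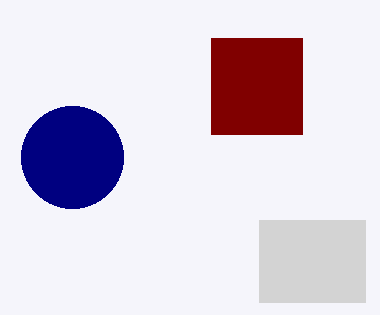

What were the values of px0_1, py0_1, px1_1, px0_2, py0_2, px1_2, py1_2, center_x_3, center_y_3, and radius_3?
px0_1 = 259; py0_1 = 220; px1_1 = 365; px0_2 = 211; py0_2 = 38; px1_2 = 302; py1_2 = 134; center_x_3 = 72; center_y_3 = 157; radius_3 = 51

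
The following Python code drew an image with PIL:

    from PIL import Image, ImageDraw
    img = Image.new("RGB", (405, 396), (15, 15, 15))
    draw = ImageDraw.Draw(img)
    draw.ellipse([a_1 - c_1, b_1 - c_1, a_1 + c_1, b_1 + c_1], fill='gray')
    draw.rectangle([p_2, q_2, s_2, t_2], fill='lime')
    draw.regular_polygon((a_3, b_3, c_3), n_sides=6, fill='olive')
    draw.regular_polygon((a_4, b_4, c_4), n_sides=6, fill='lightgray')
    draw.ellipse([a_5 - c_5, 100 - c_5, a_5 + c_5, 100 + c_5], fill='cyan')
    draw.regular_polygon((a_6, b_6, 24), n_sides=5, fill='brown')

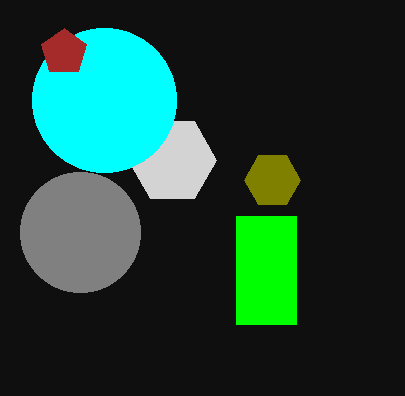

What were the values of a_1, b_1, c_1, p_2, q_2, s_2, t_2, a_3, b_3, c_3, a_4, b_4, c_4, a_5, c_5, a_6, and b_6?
a_1 = 80, b_1 = 232, c_1 = 60, p_2 = 236, q_2 = 216, s_2 = 296, t_2 = 324, a_3 = 272, b_3 = 180, c_3 = 28, a_4 = 172, b_4 = 160, c_4 = 44, a_5 = 104, c_5 = 72, a_6 = 64, b_6 = 52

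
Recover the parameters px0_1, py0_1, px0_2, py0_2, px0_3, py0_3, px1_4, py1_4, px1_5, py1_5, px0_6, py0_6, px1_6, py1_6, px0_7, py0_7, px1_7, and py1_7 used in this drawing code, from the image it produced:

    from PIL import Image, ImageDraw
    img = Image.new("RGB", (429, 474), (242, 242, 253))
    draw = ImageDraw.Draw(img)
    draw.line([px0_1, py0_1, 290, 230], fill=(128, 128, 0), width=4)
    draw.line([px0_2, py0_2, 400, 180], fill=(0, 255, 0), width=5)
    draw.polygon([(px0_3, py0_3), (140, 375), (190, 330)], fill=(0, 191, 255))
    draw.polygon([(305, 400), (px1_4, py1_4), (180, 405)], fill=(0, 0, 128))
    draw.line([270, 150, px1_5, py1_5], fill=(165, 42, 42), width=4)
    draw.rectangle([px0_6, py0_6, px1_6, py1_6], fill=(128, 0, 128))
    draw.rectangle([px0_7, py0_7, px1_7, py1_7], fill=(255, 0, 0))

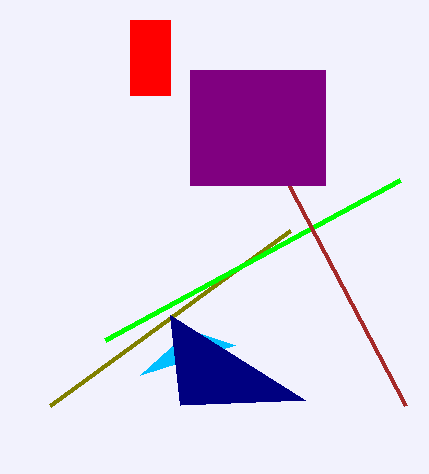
px0_1 = 50, py0_1 = 405, px0_2 = 105, py0_2 = 340, px0_3 = 235, py0_3 = 345, px1_4 = 170, py1_4 = 315, px1_5 = 405, py1_5 = 405, px0_6 = 190, py0_6 = 70, px1_6 = 325, py1_6 = 185, px0_7 = 130, py0_7 = 20, px1_7 = 170, py1_7 = 95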